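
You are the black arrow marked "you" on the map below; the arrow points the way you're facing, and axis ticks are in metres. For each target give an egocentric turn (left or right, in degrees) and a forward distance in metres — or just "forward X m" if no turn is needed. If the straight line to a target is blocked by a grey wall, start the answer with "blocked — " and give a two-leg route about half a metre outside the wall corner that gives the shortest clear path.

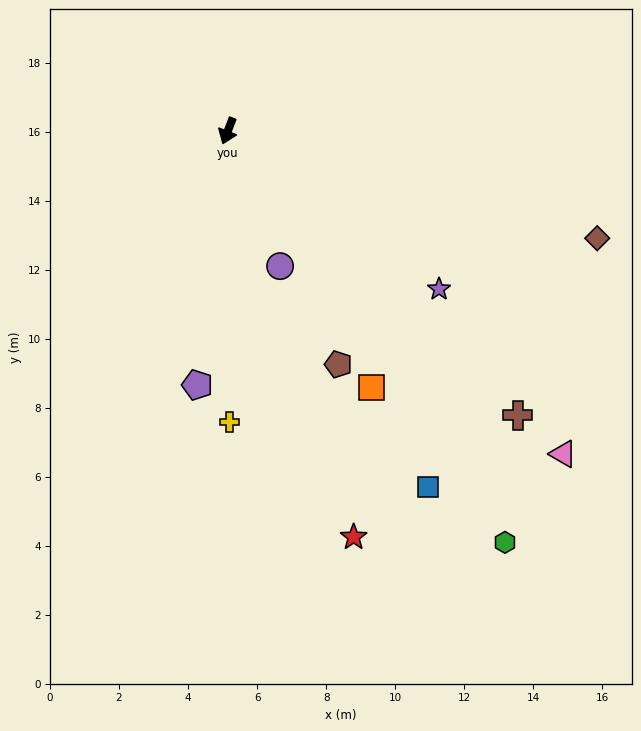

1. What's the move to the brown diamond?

turn left 95°, forward 11.1 m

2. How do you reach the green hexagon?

turn left 55°, forward 14.4 m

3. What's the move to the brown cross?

turn left 67°, forward 11.8 m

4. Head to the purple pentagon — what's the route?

turn left 14°, forward 7.4 m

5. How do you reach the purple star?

turn left 74°, forward 7.6 m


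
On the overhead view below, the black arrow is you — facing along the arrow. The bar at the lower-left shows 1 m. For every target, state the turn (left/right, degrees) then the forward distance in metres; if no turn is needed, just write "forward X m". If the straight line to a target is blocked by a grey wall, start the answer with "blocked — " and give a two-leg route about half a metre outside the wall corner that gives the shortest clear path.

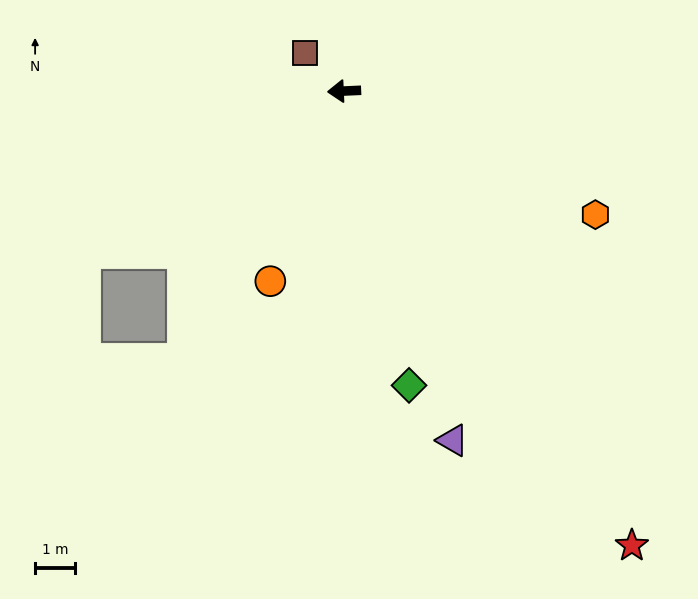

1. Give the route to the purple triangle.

turn left 105°, forward 9.1 m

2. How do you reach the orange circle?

turn left 66°, forward 5.1 m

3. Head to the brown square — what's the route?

turn right 47°, forward 1.4 m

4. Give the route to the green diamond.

turn left 100°, forward 7.5 m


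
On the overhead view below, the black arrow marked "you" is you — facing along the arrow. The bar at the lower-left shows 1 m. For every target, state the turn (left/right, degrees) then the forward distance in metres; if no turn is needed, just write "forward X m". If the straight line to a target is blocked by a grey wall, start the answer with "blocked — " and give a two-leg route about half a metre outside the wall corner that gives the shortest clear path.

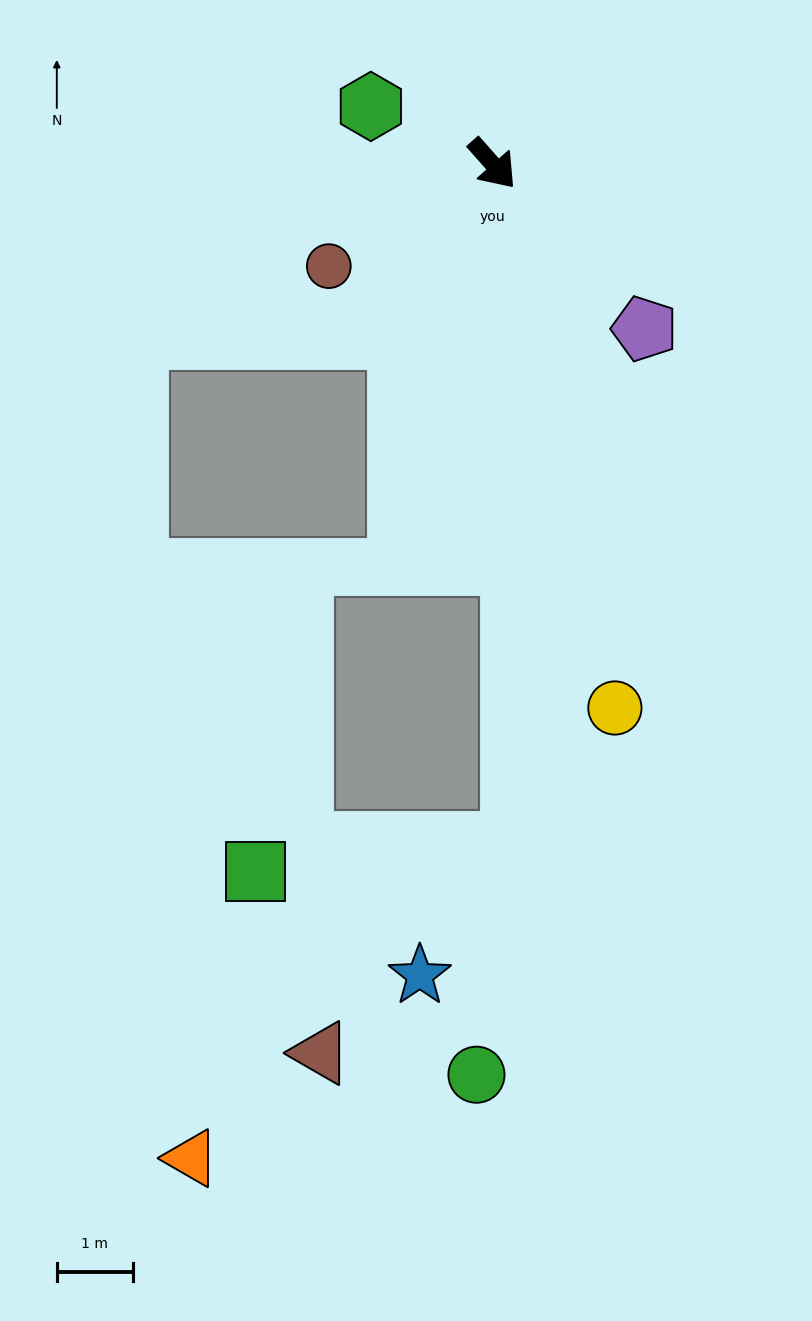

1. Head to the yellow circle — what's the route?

turn right 29°, forward 7.3 m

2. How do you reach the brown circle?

turn right 99°, forward 2.5 m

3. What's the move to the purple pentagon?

forward 3.0 m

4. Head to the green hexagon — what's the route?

turn right 157°, forward 1.8 m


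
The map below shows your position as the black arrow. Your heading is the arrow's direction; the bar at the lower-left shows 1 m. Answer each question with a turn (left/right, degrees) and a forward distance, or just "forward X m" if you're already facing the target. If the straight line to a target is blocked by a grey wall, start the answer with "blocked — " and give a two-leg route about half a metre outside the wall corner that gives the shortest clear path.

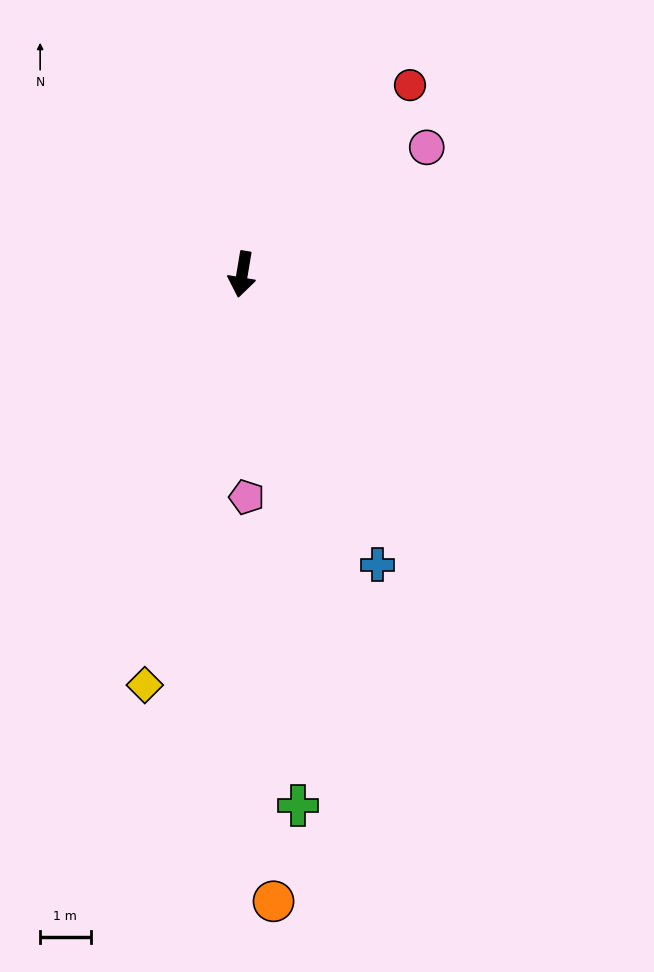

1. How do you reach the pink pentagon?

turn left 11°, forward 4.4 m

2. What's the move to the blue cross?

turn left 34°, forward 6.4 m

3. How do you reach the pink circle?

turn left 134°, forward 4.4 m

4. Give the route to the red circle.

turn left 148°, forward 5.0 m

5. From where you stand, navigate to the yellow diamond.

turn right 4°, forward 8.4 m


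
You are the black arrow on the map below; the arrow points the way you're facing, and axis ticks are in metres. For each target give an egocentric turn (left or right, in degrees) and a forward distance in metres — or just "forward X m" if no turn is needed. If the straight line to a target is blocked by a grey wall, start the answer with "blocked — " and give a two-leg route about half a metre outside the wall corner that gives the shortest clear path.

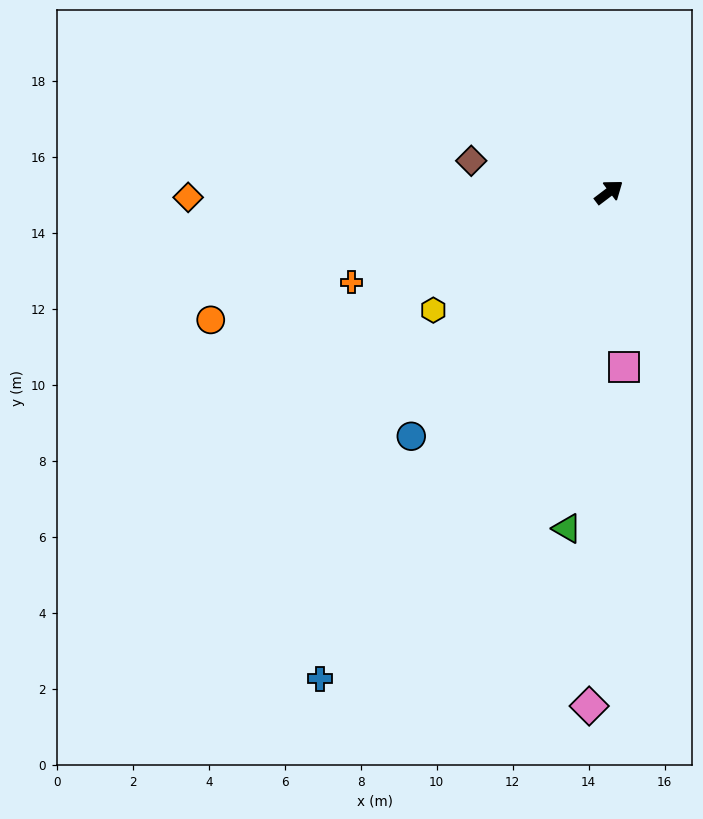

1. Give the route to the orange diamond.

turn left 144°, forward 11.1 m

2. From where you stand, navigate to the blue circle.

turn right 166°, forward 8.3 m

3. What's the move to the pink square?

turn right 122°, forward 4.6 m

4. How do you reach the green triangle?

turn right 134°, forward 8.9 m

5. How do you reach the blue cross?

turn right 158°, forward 14.9 m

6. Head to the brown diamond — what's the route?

turn left 130°, forward 3.7 m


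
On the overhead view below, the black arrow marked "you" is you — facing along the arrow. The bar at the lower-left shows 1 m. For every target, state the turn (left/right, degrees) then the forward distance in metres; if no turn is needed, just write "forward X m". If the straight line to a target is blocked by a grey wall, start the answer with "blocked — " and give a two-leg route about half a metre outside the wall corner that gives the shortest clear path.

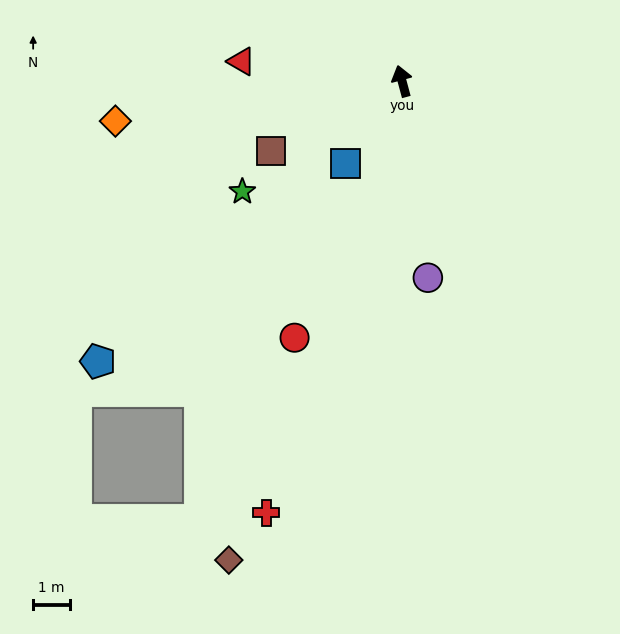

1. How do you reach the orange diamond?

turn left 83°, forward 7.8 m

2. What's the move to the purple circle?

turn left 172°, forward 5.3 m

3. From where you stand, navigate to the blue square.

turn left 130°, forward 2.7 m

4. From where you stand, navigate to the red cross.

turn left 148°, forward 12.2 m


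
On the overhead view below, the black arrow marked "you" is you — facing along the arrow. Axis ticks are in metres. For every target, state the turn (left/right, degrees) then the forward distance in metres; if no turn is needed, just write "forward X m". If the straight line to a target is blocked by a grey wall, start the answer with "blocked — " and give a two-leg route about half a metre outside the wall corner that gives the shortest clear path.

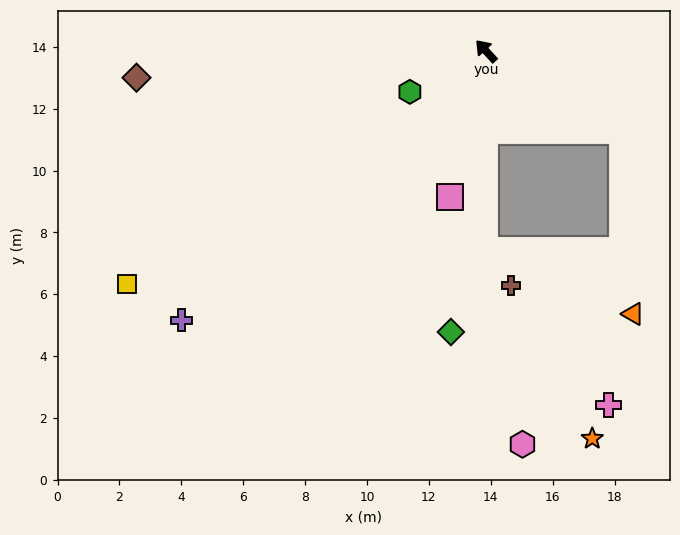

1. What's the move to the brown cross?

blocked — turn left 137°, forward 6.4 m, then turn left 37°, forward 1.4 m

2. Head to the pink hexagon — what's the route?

blocked — turn left 137°, forward 6.4 m, then turn left 11°, forward 6.4 m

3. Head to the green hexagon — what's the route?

turn left 76°, forward 2.8 m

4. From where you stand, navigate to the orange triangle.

blocked — turn right 163°, forward 5.1 m, then turn right 56°, forward 5.9 m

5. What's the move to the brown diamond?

turn left 52°, forward 11.3 m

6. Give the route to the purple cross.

turn left 89°, forward 13.1 m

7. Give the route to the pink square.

turn left 124°, forward 4.9 m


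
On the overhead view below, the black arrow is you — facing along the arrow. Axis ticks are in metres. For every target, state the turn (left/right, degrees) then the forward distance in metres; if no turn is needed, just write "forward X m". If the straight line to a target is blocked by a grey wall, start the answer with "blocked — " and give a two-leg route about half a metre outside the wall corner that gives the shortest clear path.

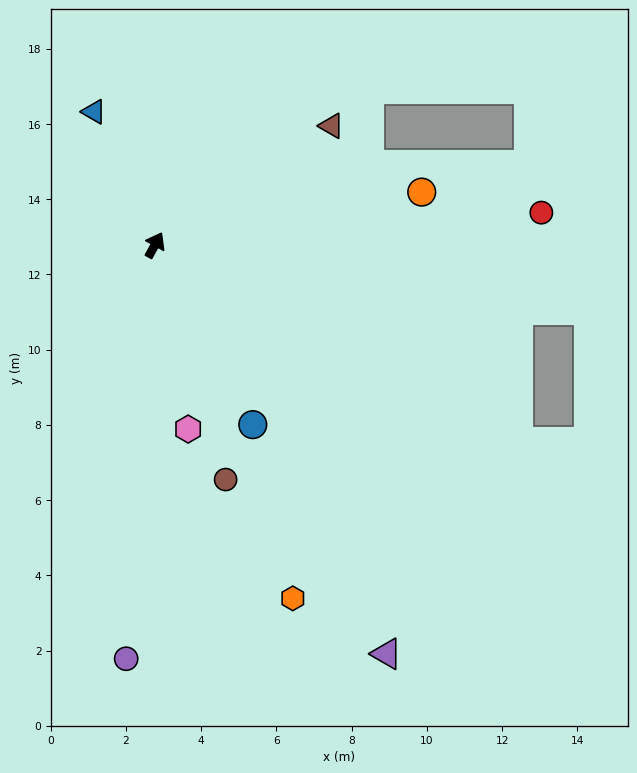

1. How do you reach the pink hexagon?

turn right 141°, forward 5.0 m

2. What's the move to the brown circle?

turn right 135°, forward 6.5 m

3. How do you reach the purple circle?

turn right 155°, forward 11.0 m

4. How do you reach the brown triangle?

turn right 27°, forward 5.7 m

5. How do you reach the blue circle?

turn right 123°, forward 5.4 m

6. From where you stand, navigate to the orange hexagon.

turn right 130°, forward 10.1 m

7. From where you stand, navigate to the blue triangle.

turn left 53°, forward 3.9 m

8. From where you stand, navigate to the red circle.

turn right 57°, forward 10.3 m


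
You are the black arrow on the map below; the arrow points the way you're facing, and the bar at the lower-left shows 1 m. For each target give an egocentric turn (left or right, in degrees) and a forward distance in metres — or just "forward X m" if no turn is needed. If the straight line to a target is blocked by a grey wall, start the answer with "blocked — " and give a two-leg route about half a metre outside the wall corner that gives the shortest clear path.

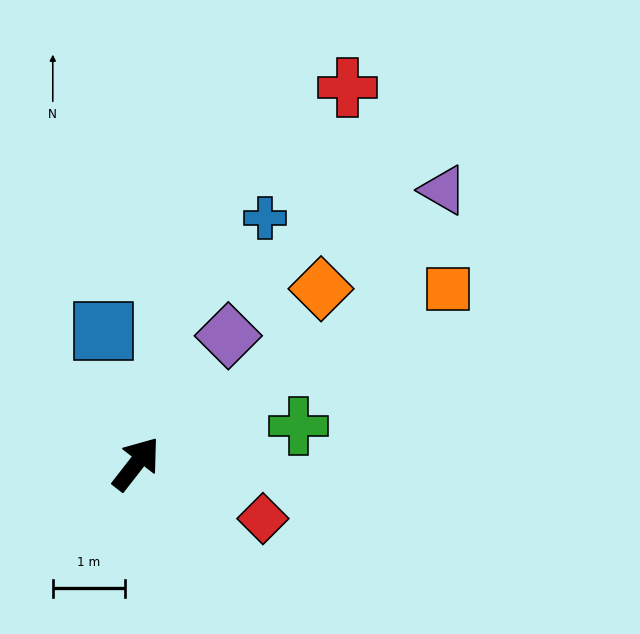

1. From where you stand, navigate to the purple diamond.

turn left 2°, forward 2.2 m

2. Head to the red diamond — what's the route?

turn right 75°, forward 1.9 m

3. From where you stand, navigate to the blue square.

turn left 52°, forward 1.9 m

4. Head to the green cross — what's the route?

turn right 39°, forward 2.3 m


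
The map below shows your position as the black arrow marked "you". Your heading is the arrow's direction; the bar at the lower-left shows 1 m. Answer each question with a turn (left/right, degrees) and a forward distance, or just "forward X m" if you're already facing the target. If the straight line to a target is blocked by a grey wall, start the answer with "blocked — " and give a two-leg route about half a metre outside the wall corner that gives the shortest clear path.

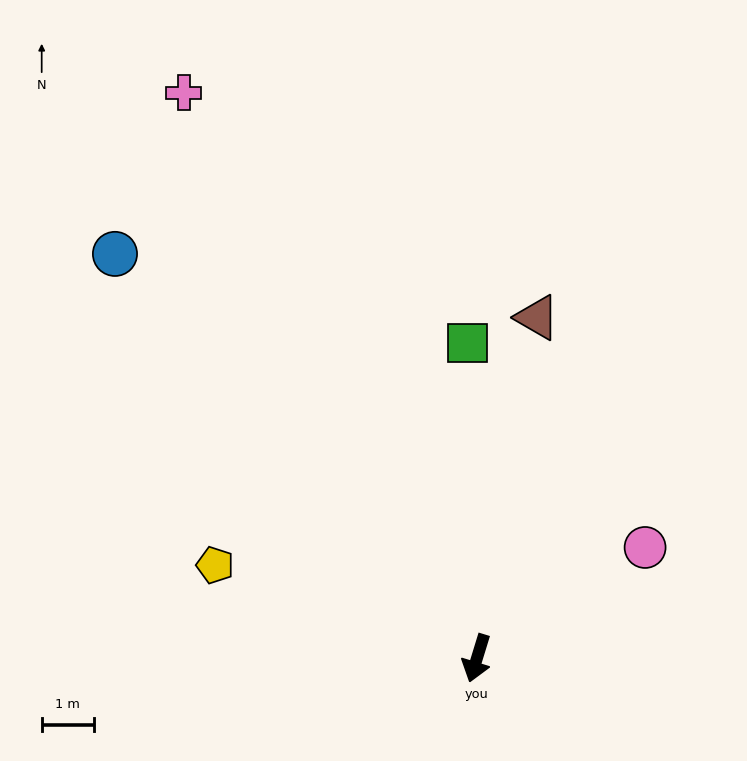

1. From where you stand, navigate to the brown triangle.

turn right 173°, forward 6.6 m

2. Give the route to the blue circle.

turn right 121°, forward 10.4 m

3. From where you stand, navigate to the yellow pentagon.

turn right 93°, forward 5.3 m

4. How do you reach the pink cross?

turn right 136°, forward 12.2 m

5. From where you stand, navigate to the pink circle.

turn left 140°, forward 3.8 m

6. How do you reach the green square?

turn right 161°, forward 6.0 m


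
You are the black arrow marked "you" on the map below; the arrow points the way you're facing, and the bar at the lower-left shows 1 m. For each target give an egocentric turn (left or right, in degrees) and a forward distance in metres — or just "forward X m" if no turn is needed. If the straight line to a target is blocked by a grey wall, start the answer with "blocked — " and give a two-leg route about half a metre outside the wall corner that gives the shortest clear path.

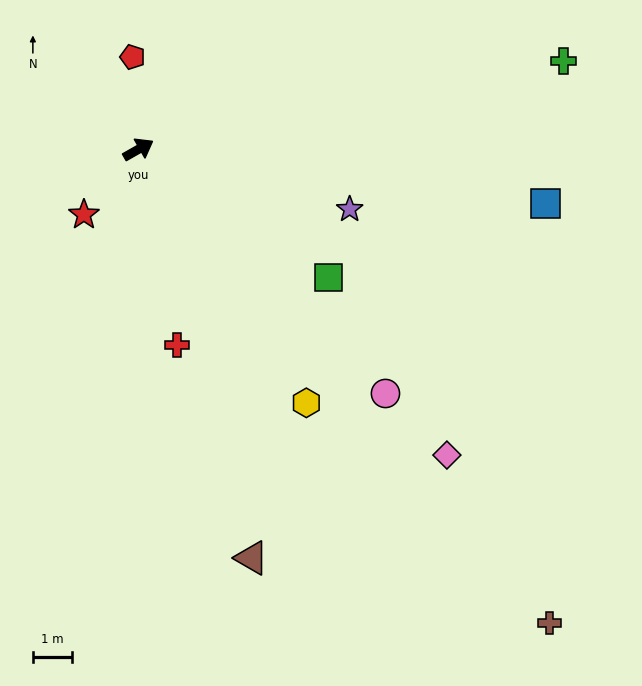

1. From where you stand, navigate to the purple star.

turn right 45°, forward 5.6 m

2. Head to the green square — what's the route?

turn right 64°, forward 5.8 m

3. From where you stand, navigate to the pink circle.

turn right 74°, forward 8.8 m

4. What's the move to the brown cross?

turn right 79°, forward 16.0 m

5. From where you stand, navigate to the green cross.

turn right 18°, forward 11.0 m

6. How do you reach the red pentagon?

turn left 64°, forward 2.4 m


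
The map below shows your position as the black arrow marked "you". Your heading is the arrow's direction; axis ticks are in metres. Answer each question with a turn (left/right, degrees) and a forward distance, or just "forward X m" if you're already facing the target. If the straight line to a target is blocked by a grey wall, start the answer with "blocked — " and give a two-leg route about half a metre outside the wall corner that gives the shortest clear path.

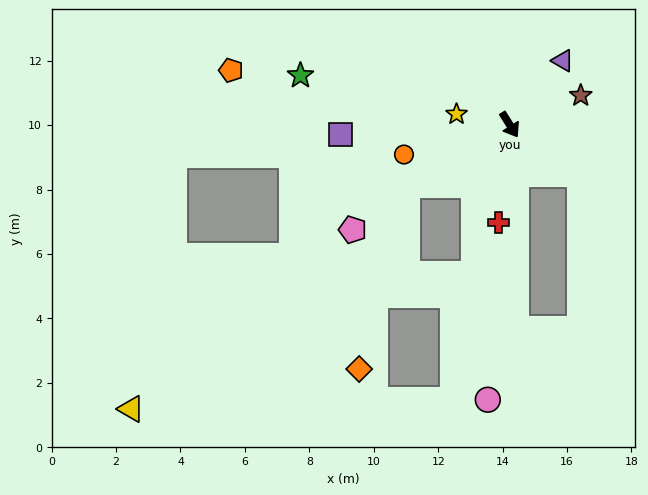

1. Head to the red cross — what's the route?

turn right 38°, forward 3.1 m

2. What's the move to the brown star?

turn left 80°, forward 2.4 m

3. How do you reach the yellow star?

turn right 133°, forward 1.7 m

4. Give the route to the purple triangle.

turn left 108°, forward 2.6 m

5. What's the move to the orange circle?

turn right 106°, forward 3.4 m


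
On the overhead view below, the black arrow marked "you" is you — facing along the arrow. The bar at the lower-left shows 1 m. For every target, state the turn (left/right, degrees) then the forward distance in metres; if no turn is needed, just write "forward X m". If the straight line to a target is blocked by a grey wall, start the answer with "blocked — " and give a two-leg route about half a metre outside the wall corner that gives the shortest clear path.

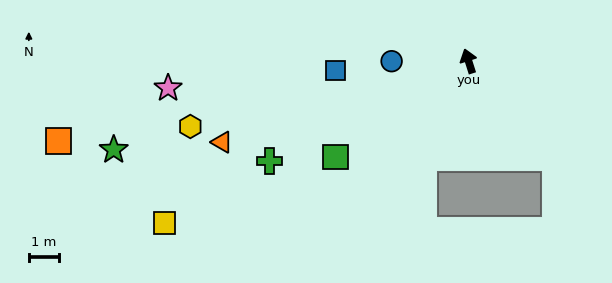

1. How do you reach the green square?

turn left 108°, forward 5.4 m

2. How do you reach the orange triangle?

turn left 91°, forward 8.5 m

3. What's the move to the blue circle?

turn left 73°, forward 2.5 m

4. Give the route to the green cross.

turn left 99°, forward 7.3 m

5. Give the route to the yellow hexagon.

turn left 86°, forward 9.4 m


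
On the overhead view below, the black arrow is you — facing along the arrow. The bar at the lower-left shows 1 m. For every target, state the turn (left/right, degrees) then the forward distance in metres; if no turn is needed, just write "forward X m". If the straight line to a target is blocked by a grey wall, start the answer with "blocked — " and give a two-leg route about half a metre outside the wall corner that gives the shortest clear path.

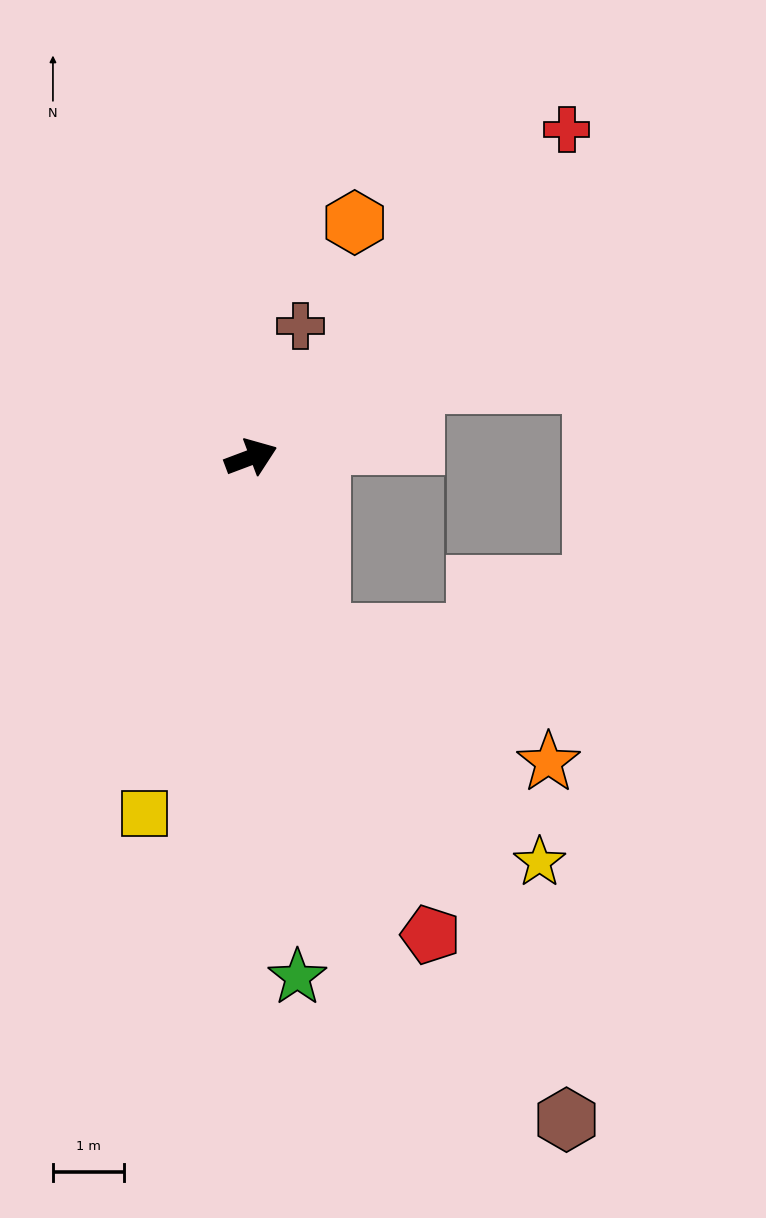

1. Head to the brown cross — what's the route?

turn left 49°, forward 2.0 m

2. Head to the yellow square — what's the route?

turn right 127°, forward 5.2 m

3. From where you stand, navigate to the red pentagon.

turn right 90°, forward 7.2 m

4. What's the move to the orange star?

blocked — turn right 89°, forward 2.7 m, then turn left 39°, forward 3.7 m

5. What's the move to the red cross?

turn left 25°, forward 6.4 m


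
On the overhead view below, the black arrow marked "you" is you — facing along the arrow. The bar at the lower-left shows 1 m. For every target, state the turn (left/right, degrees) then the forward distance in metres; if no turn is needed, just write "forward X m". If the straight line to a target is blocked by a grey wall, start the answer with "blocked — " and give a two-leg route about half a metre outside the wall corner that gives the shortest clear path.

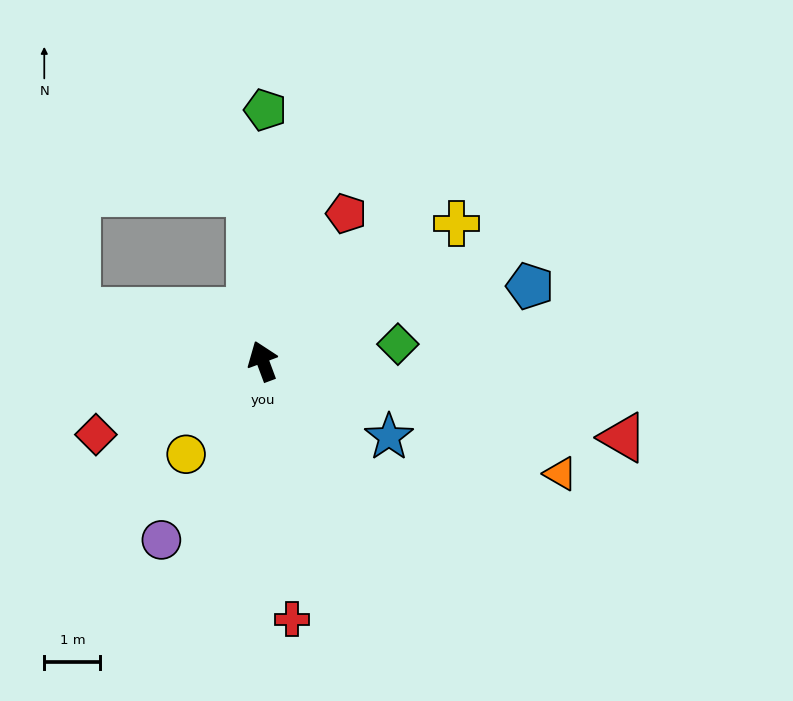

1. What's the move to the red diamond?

turn left 93°, forward 3.2 m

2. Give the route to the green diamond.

turn right 103°, forward 2.4 m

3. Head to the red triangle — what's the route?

turn right 122°, forward 6.6 m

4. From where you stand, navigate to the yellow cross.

turn right 75°, forward 4.2 m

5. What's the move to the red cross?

turn left 166°, forward 4.6 m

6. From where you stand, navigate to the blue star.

turn right 141°, forward 2.6 m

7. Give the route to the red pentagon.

turn right 50°, forward 3.0 m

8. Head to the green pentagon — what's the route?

turn right 21°, forward 4.5 m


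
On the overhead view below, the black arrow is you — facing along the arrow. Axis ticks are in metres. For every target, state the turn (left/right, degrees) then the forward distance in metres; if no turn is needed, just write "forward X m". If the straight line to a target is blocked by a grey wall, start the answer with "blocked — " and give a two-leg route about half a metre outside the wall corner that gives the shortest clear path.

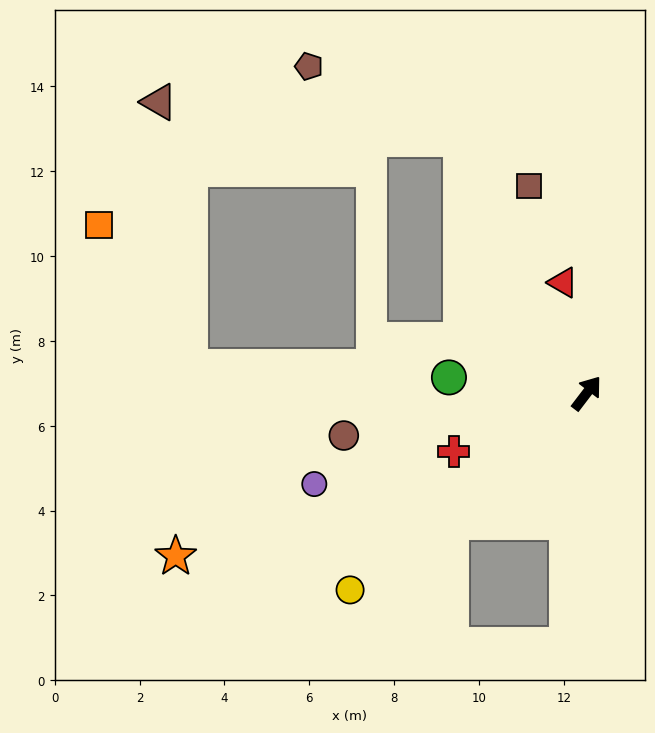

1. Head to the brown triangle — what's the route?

blocked — turn left 64°, forward 6.7 m, then turn left 56°, forward 7.2 m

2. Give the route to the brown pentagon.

blocked — turn left 64°, forward 6.7 m, then turn left 38°, forward 4.0 m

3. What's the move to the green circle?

turn left 121°, forward 3.3 m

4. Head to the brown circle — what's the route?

turn left 137°, forward 5.8 m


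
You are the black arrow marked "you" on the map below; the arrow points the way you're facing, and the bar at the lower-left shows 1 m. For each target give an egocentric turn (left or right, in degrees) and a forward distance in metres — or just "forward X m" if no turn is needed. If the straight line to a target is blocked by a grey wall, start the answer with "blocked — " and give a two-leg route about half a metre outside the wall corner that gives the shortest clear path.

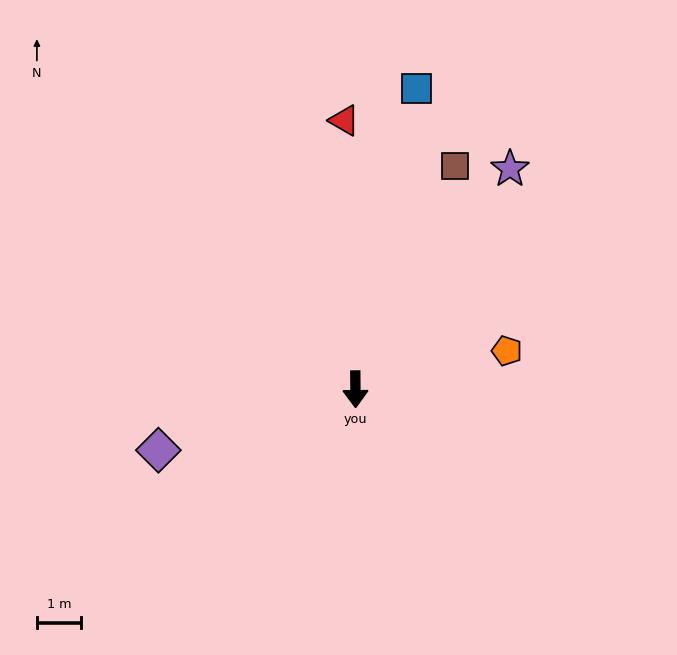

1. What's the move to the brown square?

turn left 155°, forward 5.5 m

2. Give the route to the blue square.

turn left 168°, forward 6.9 m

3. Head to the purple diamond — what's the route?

turn right 73°, forward 4.6 m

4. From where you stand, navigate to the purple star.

turn left 144°, forward 6.1 m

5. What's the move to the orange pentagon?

turn left 104°, forward 3.5 m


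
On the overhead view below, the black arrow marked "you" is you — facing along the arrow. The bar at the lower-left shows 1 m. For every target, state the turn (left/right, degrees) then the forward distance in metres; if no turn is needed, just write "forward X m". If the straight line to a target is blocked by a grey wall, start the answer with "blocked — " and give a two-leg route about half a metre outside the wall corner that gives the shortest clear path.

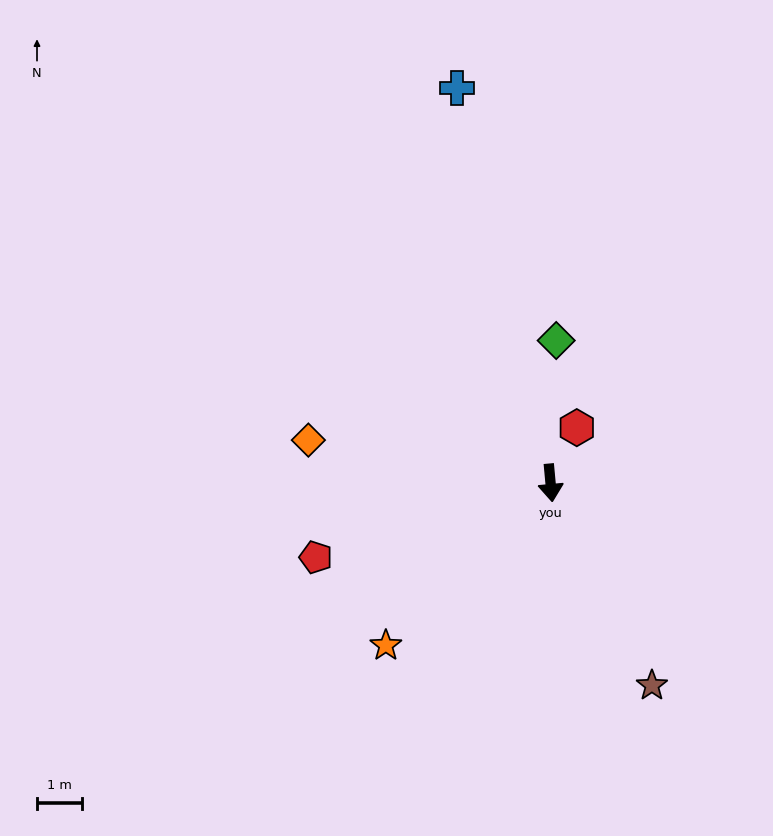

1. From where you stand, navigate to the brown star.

turn left 21°, forward 5.1 m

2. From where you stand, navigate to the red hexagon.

turn left 149°, forward 1.4 m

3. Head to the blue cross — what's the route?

turn right 172°, forward 9.1 m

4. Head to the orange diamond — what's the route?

turn right 105°, forward 5.5 m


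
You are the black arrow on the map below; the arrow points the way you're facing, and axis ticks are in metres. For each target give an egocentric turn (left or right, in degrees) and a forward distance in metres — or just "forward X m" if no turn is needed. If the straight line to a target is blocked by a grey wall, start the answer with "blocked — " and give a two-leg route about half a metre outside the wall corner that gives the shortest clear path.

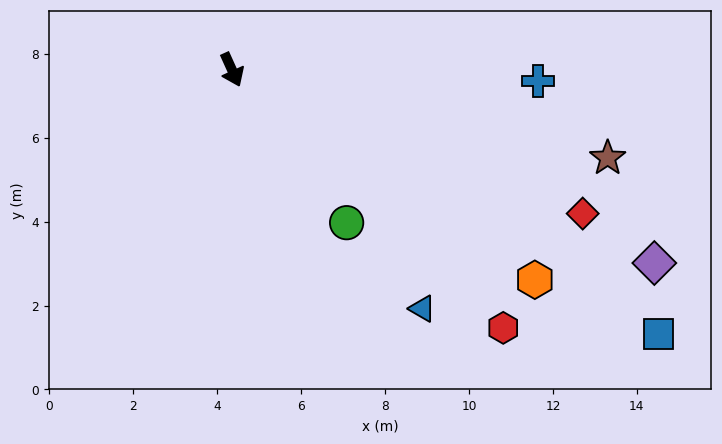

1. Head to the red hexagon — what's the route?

turn left 22°, forward 8.9 m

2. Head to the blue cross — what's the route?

turn left 64°, forward 7.3 m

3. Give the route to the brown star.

turn left 52°, forward 9.2 m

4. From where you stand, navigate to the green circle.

turn left 13°, forward 4.6 m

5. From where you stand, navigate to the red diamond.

turn left 43°, forward 9.0 m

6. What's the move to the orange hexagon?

turn left 31°, forward 8.8 m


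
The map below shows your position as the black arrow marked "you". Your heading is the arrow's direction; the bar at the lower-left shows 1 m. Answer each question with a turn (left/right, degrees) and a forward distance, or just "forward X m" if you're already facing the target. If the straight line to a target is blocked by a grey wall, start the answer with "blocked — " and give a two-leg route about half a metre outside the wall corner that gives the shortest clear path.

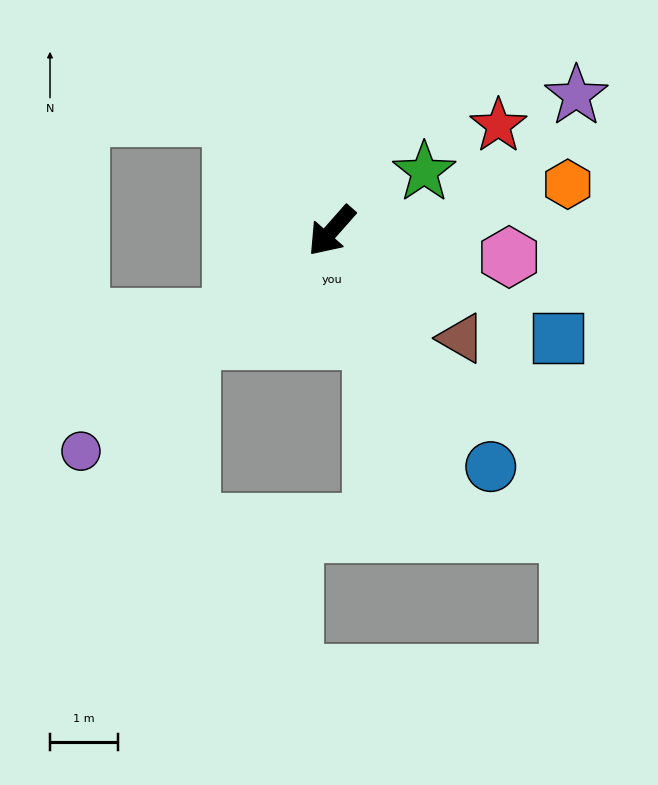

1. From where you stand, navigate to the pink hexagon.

turn left 123°, forward 2.6 m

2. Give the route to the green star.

turn left 164°, forward 1.6 m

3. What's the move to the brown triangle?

turn left 92°, forward 2.5 m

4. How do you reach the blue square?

turn left 106°, forward 3.7 m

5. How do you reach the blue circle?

turn left 75°, forward 4.2 m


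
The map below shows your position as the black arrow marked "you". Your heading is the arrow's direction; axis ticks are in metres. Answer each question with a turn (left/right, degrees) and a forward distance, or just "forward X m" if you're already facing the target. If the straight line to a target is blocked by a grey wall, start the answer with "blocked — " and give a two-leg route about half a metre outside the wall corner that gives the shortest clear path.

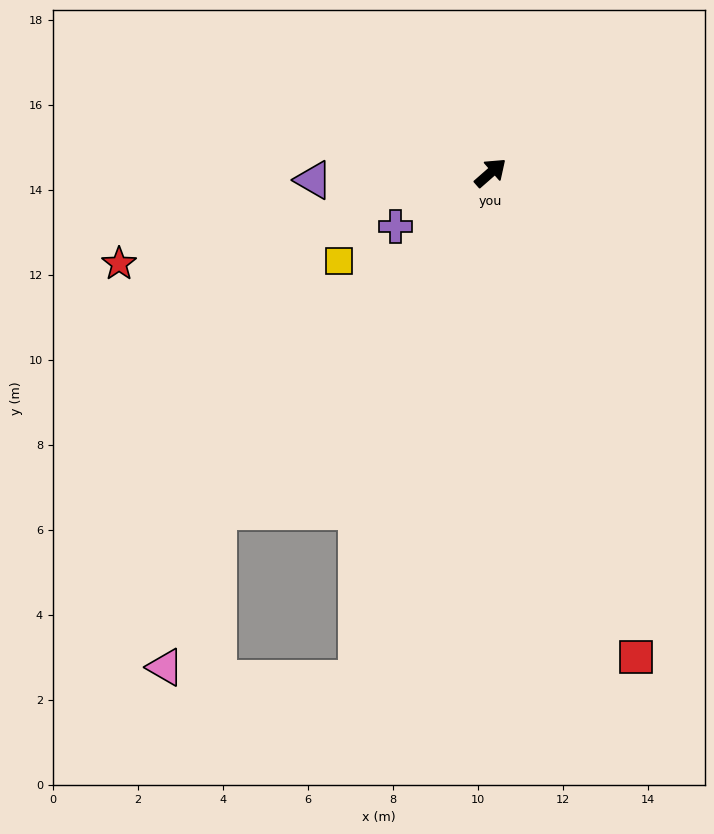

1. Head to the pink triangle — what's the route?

blocked — turn right 170°, forward 10.2 m, then turn left 20°, forward 3.9 m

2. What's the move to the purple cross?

turn left 168°, forward 2.6 m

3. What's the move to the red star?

turn left 153°, forward 9.0 m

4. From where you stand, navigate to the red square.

turn right 115°, forward 11.9 m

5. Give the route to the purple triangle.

turn left 141°, forward 4.2 m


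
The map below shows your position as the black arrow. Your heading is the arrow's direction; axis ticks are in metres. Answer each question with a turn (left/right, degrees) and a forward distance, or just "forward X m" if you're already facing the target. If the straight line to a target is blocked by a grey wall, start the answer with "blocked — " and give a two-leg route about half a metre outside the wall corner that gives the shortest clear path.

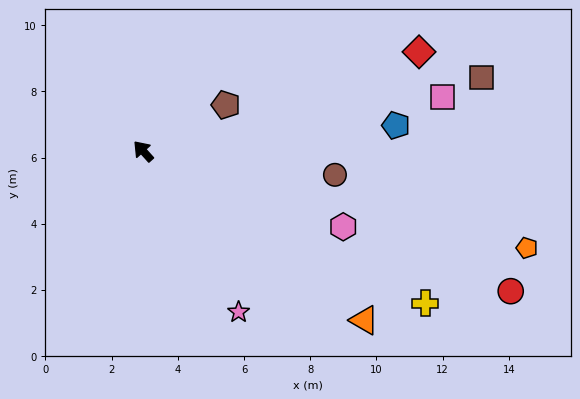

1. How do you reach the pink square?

turn right 122°, forward 9.2 m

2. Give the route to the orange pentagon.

turn right 146°, forward 12.0 m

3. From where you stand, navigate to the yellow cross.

turn right 160°, forward 9.7 m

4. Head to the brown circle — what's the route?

turn right 139°, forward 5.8 m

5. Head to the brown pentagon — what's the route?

turn right 103°, forward 2.9 m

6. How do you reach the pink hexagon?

turn right 153°, forward 6.5 m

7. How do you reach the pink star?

turn left 169°, forward 5.7 m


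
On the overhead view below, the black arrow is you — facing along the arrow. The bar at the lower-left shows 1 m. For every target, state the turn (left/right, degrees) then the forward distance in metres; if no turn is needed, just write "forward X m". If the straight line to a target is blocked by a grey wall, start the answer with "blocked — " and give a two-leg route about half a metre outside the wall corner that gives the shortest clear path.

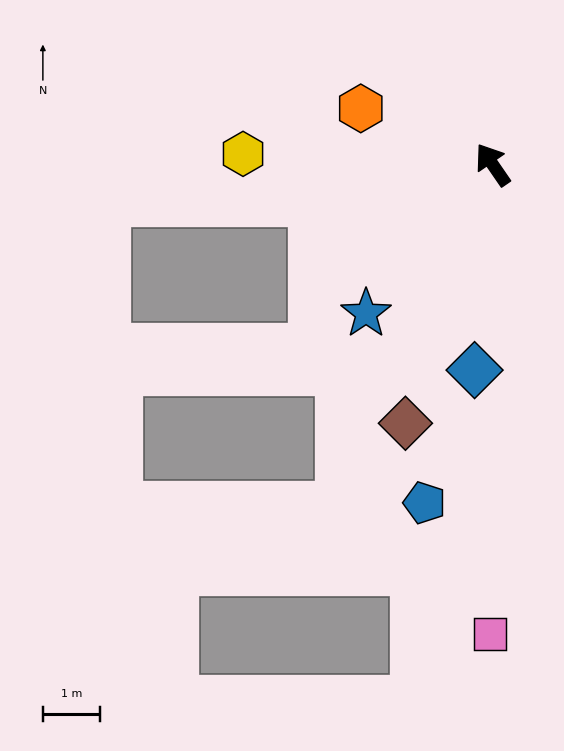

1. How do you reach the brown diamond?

turn left 127°, forward 4.8 m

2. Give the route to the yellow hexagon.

turn left 53°, forward 4.4 m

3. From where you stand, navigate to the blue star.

turn left 105°, forward 3.4 m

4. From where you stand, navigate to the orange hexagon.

turn left 32°, forward 2.5 m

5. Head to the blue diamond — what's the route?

turn left 140°, forward 3.6 m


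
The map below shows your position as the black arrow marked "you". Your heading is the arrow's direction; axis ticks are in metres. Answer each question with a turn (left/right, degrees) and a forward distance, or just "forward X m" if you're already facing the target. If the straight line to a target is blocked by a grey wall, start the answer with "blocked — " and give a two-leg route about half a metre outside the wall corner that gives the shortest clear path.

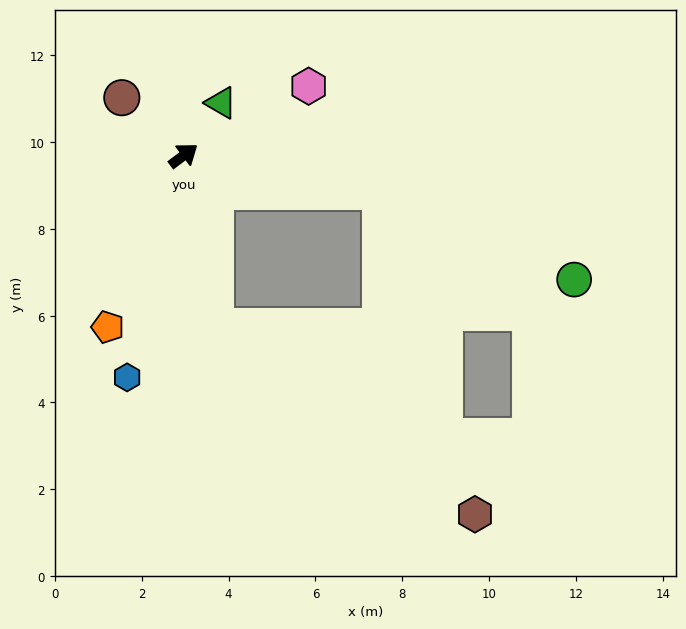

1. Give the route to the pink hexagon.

turn right 8°, forward 3.3 m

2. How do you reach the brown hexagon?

blocked — turn right 116°, forward 4.0 m, then turn left 43°, forward 7.4 m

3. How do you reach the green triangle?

turn left 18°, forward 1.5 m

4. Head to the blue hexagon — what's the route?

turn right 141°, forward 5.3 m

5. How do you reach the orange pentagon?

turn right 151°, forward 4.3 m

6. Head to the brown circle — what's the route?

turn left 100°, forward 1.9 m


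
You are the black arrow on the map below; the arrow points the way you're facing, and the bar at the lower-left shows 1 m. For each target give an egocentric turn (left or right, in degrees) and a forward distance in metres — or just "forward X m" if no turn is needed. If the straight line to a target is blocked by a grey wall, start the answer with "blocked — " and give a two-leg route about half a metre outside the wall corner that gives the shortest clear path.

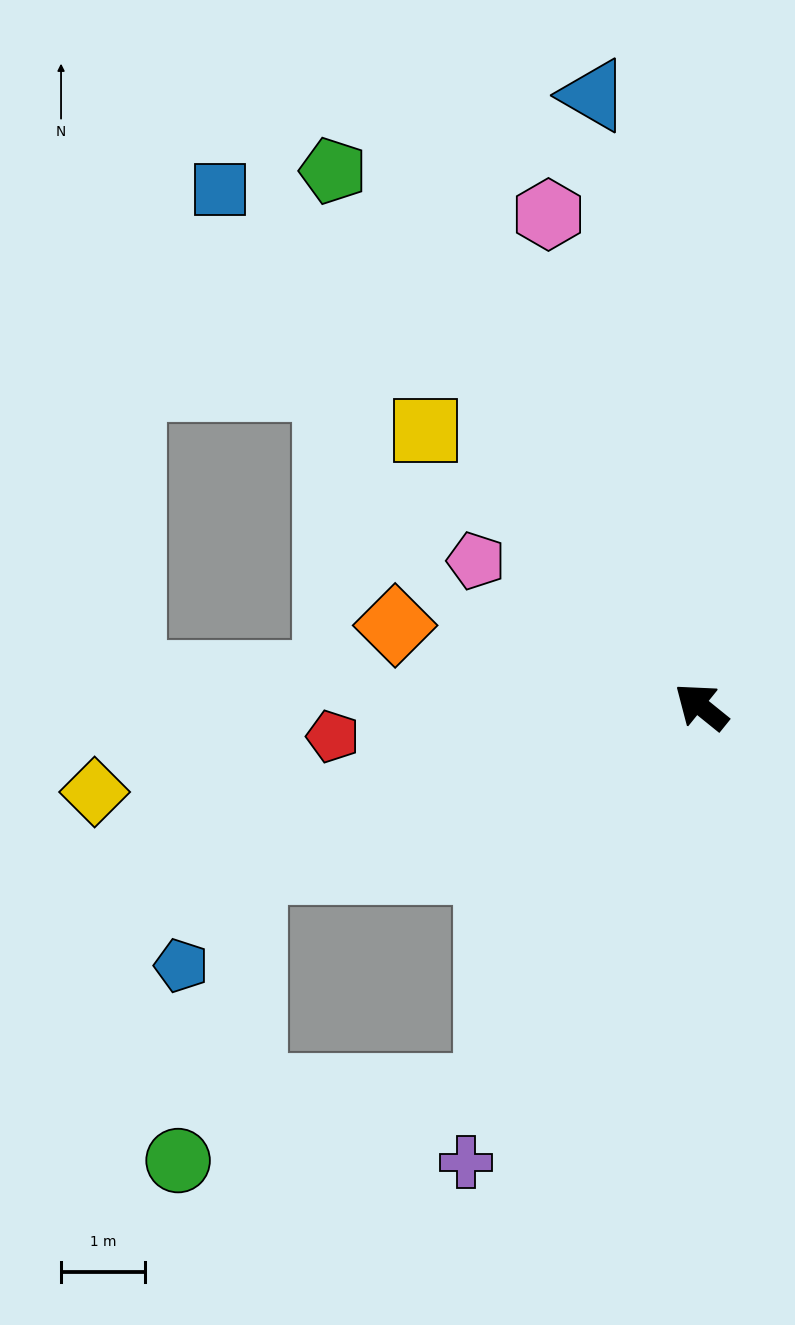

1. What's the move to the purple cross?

turn left 102°, forward 6.1 m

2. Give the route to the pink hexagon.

turn right 34°, forward 6.2 m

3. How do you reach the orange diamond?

turn left 24°, forward 3.8 m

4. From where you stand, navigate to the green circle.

blocked — turn left 100°, forward 5.2 m, then turn right 48°, forward 3.8 m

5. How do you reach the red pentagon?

turn left 44°, forward 4.4 m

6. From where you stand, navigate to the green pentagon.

turn right 17°, forward 7.8 m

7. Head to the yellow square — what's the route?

turn right 6°, forward 4.7 m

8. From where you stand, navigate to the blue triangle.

turn right 41°, forward 7.4 m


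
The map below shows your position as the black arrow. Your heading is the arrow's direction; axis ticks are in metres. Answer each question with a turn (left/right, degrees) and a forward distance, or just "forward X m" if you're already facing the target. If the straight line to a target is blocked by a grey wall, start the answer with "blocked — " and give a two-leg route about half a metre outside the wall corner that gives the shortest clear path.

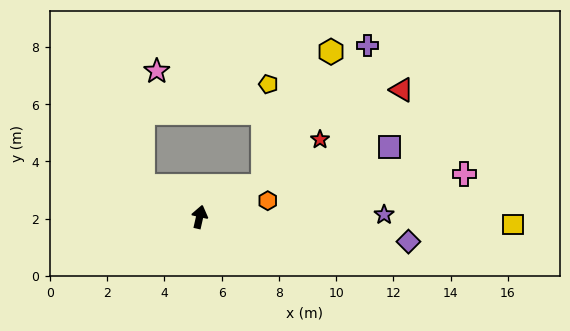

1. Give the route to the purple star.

turn right 76°, forward 6.4 m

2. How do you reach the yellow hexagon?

blocked — turn right 51°, forward 2.4 m, then turn left 37°, forward 5.3 m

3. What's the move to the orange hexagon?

turn right 64°, forward 2.4 m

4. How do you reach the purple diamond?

turn right 84°, forward 7.3 m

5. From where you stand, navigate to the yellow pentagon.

blocked — turn right 51°, forward 2.4 m, then turn left 61°, forward 3.6 m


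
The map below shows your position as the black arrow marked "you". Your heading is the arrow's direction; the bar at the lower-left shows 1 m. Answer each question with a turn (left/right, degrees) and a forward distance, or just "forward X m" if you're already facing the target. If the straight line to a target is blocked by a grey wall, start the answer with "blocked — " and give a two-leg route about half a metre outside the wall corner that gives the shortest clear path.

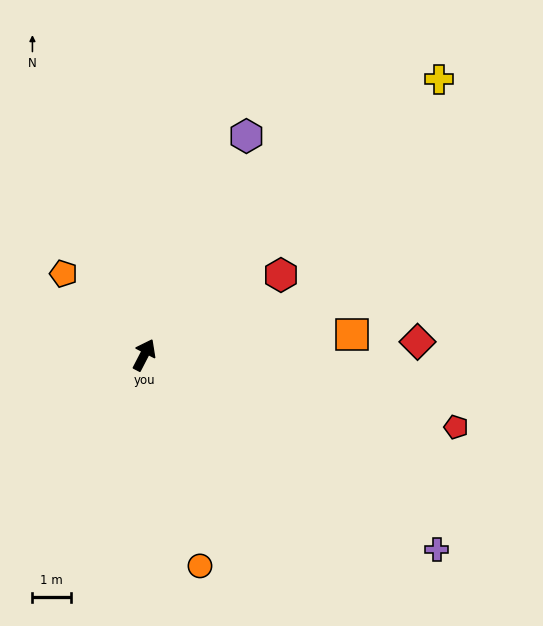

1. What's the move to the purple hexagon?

turn left 2°, forward 6.3 m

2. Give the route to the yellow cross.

turn right 20°, forward 10.5 m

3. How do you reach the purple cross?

turn right 96°, forward 9.2 m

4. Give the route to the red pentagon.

turn right 76°, forward 8.4 m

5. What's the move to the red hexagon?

turn right 32°, forward 4.1 m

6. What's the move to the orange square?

turn right 57°, forward 5.5 m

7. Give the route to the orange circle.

turn right 138°, forward 5.7 m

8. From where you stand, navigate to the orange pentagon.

turn left 72°, forward 3.0 m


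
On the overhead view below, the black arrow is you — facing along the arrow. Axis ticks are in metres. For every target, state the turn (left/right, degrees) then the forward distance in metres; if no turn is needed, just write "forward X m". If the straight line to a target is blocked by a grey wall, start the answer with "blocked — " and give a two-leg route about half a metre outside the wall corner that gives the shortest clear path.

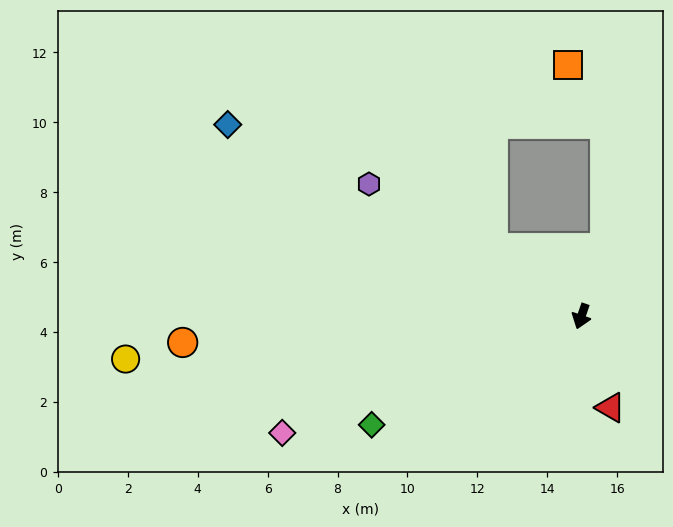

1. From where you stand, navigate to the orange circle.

turn right 67°, forward 11.4 m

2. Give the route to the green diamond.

turn right 44°, forward 6.8 m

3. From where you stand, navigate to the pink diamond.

turn right 50°, forward 9.2 m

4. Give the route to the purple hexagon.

turn right 103°, forward 7.2 m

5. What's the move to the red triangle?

turn left 37°, forward 2.7 m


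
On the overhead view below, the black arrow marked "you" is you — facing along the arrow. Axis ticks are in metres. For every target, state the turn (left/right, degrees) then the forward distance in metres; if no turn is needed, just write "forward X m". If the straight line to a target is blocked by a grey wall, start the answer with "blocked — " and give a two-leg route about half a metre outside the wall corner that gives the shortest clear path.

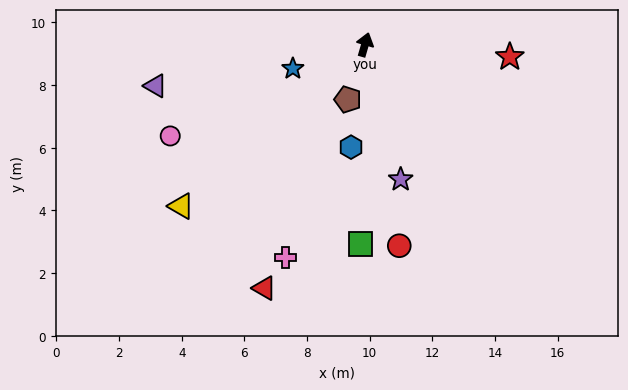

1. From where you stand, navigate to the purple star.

turn right 149°, forward 4.5 m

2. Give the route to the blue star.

turn left 125°, forward 2.4 m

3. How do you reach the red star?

turn right 79°, forward 4.6 m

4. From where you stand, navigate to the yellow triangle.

turn left 147°, forward 7.8 m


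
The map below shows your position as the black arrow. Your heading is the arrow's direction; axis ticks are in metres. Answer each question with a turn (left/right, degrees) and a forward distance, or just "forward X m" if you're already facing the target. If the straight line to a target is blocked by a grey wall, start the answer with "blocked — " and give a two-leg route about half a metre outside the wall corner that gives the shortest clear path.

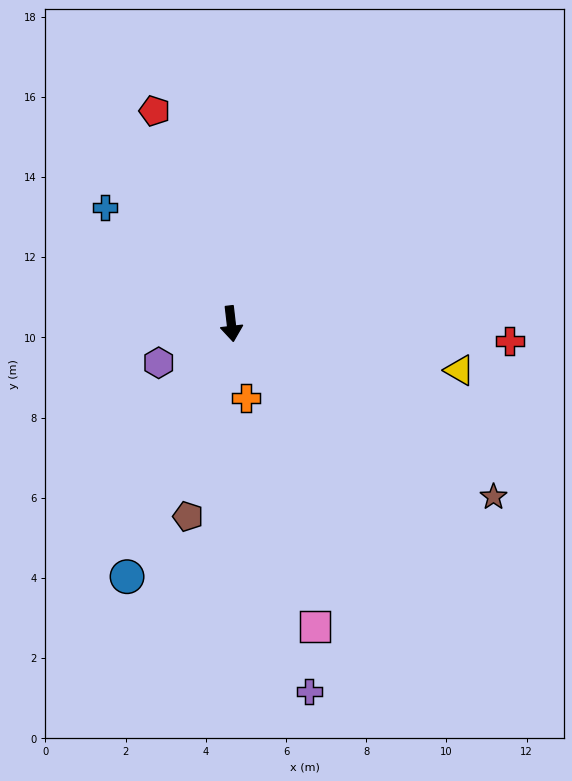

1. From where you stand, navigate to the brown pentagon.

turn right 19°, forward 4.9 m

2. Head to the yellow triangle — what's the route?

turn left 72°, forward 5.8 m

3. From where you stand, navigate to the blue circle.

turn right 29°, forward 6.8 m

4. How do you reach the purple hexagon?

turn right 68°, forward 2.1 m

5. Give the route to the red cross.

turn left 80°, forward 7.0 m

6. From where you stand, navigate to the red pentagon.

turn right 167°, forward 5.6 m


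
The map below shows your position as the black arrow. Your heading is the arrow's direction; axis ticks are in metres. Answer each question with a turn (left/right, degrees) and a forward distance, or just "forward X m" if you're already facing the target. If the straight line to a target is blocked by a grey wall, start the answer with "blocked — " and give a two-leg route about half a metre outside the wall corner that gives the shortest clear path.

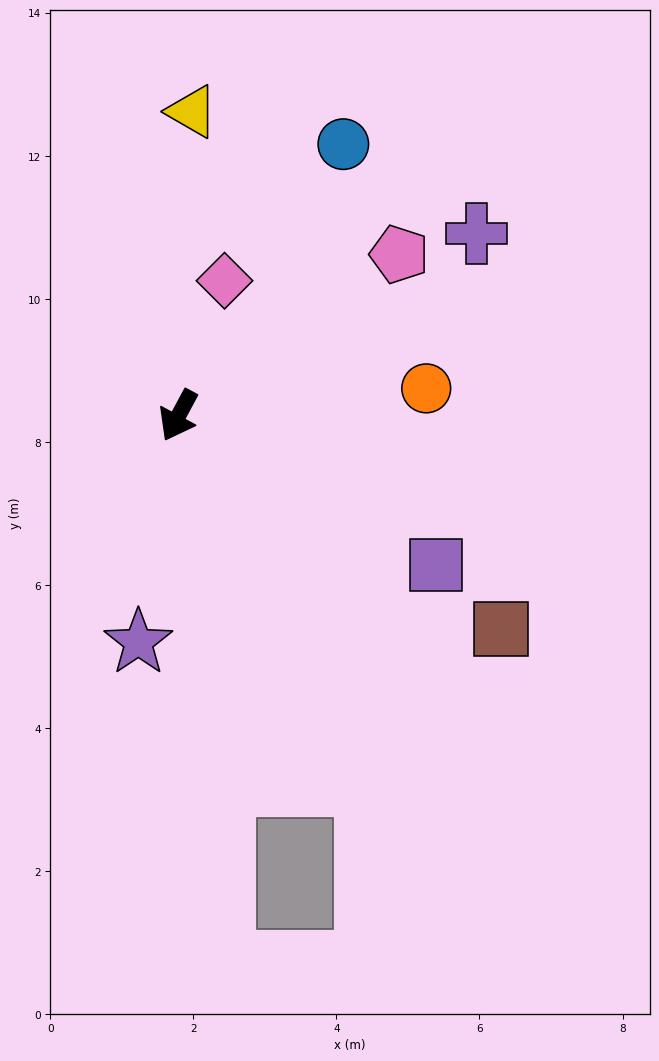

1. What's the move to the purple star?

turn left 18°, forward 3.2 m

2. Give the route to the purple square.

turn left 88°, forward 4.2 m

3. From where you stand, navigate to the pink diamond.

turn right 171°, forward 2.0 m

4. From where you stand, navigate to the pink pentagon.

turn left 154°, forward 3.8 m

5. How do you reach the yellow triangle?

turn right 154°, forward 4.3 m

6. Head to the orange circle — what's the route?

turn left 125°, forward 3.5 m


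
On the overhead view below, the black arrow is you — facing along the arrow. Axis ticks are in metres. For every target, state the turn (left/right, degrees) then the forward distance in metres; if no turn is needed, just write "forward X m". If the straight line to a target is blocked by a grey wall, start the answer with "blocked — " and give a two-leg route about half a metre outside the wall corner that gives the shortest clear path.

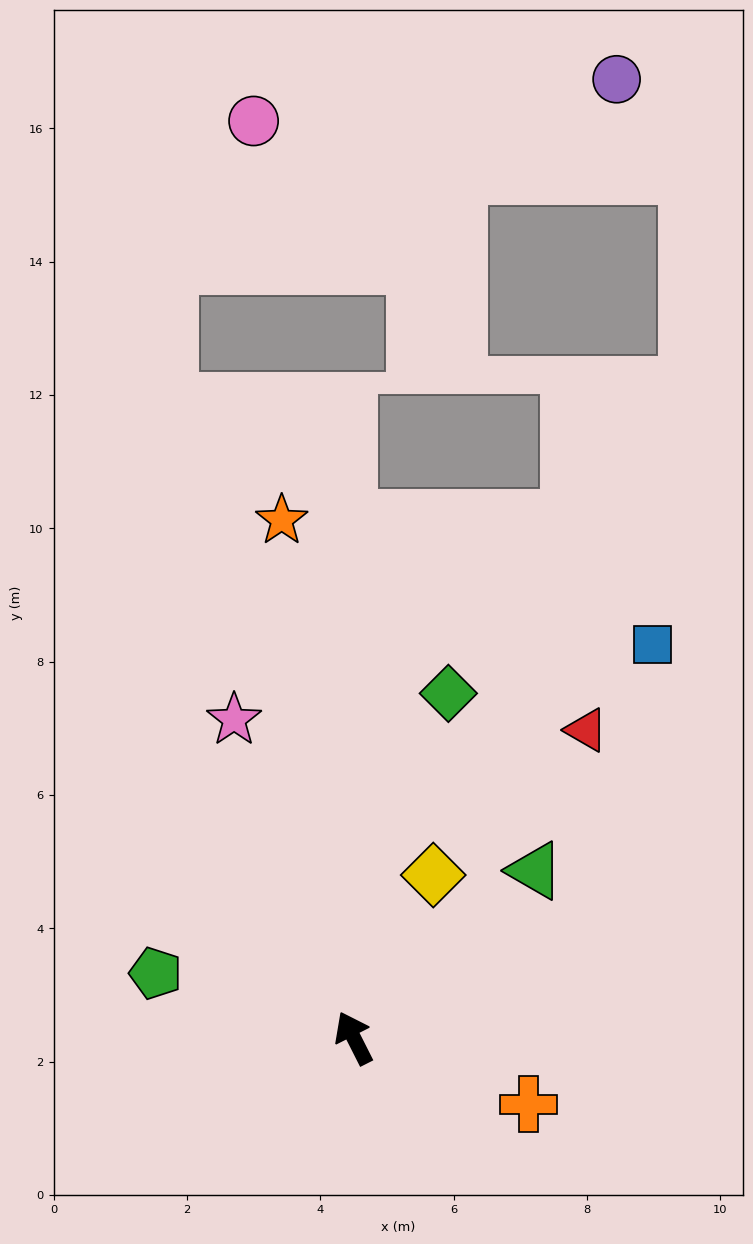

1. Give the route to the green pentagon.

turn left 45°, forward 3.1 m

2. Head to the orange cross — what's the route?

turn right 138°, forward 2.8 m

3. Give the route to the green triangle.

turn right 74°, forward 3.7 m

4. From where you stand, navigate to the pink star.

turn right 6°, forward 5.1 m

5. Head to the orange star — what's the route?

turn right 19°, forward 7.8 m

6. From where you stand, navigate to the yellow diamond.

turn right 53°, forward 2.7 m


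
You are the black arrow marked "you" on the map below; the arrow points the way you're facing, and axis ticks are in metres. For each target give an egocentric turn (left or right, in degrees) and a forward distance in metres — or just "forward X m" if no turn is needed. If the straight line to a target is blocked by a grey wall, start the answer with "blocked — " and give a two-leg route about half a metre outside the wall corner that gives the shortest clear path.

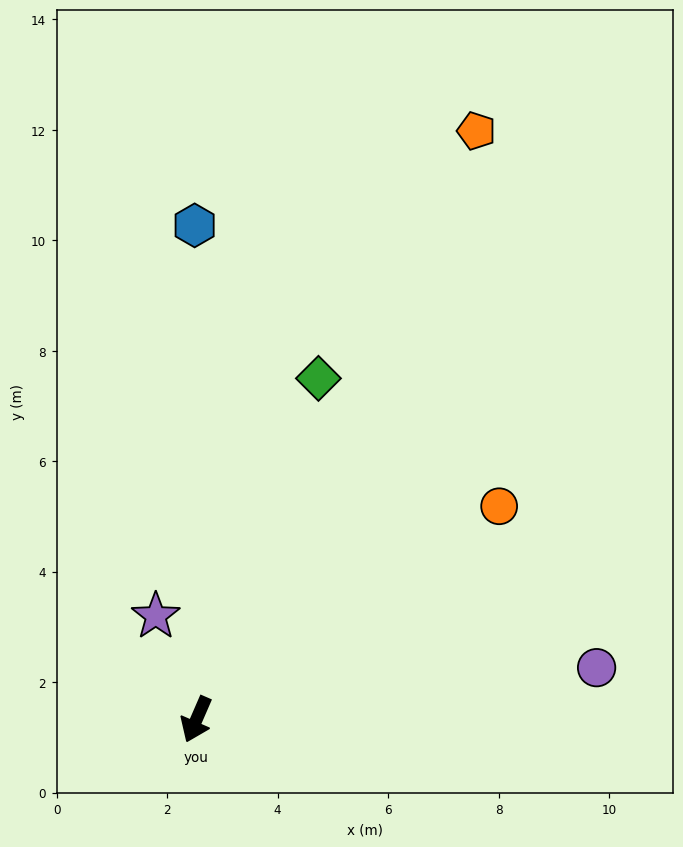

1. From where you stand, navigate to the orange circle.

turn left 149°, forward 6.7 m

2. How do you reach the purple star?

turn right 135°, forward 2.0 m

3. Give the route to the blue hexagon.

turn right 156°, forward 8.9 m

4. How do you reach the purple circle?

turn left 121°, forward 7.3 m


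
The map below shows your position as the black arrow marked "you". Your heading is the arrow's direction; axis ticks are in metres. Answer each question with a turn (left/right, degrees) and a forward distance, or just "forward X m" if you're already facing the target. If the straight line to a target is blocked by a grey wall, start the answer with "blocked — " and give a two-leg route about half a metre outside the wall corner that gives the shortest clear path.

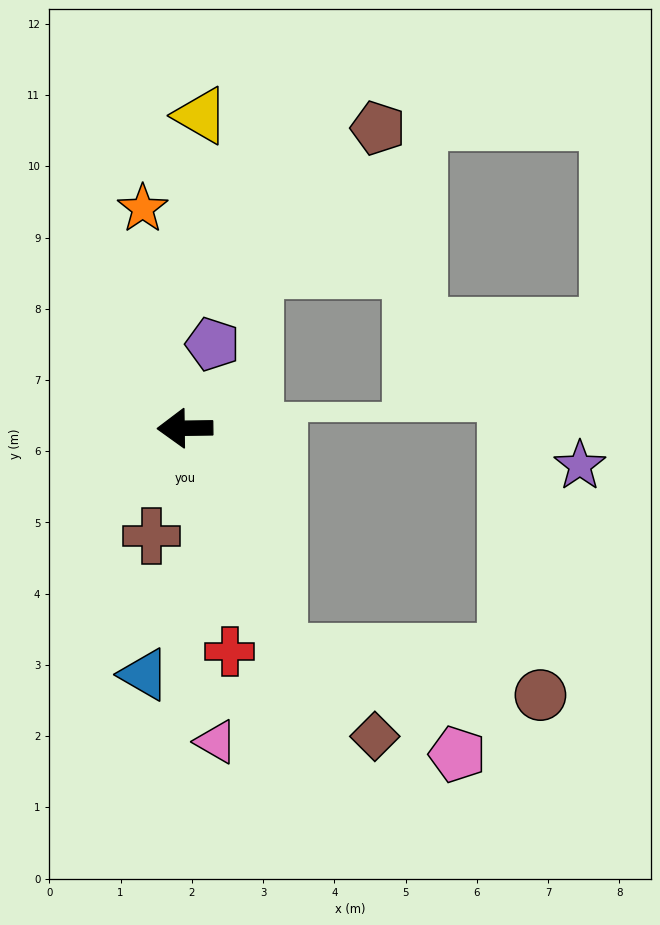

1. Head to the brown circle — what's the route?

blocked — turn left 111°, forward 3.4 m, then turn left 59°, forward 3.7 m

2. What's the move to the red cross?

turn left 101°, forward 3.2 m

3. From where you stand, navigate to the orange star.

turn right 80°, forward 3.1 m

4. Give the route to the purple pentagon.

turn right 109°, forward 1.2 m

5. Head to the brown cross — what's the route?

turn left 72°, forward 1.6 m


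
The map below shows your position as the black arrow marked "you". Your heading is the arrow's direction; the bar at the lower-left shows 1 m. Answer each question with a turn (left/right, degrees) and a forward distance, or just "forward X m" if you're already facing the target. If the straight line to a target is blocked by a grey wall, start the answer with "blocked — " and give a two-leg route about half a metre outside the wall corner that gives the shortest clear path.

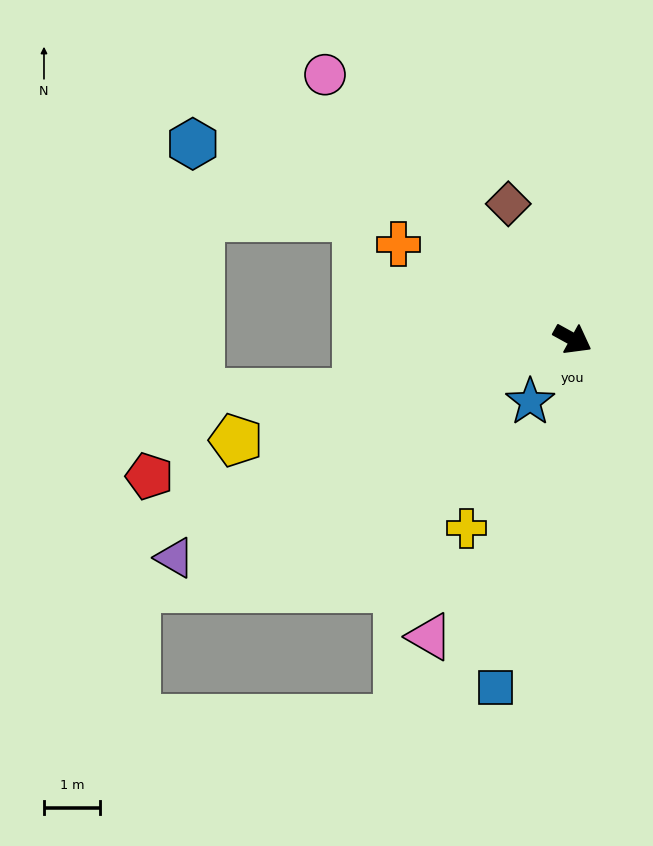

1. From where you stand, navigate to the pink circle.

turn left 162°, forward 6.4 m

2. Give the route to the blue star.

turn right 95°, forward 1.3 m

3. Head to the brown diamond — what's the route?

turn left 144°, forward 2.7 m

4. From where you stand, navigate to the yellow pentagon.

turn right 134°, forward 6.2 m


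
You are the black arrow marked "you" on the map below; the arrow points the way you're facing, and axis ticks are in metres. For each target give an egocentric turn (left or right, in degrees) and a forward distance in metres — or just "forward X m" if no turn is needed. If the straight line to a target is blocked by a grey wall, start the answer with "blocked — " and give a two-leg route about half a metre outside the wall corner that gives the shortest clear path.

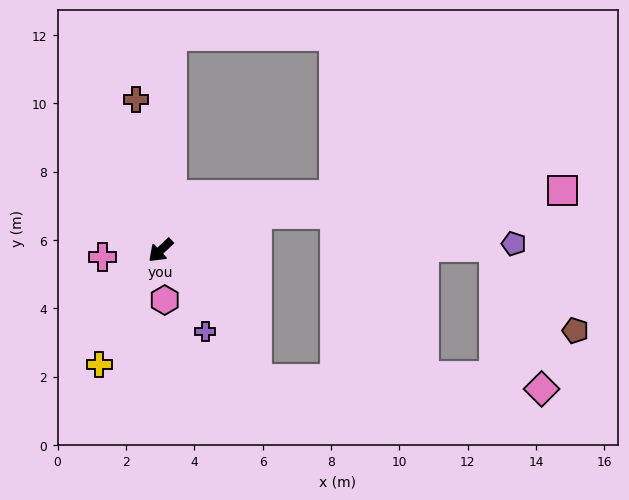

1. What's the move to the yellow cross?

turn left 18°, forward 3.8 m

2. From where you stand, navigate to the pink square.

blocked — turn left 157°, forward 3.0 m, then turn right 16°, forward 8.9 m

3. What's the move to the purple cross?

turn left 75°, forward 2.7 m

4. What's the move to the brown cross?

turn right 124°, forward 4.5 m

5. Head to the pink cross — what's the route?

turn right 37°, forward 1.7 m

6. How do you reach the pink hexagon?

turn left 51°, forward 1.5 m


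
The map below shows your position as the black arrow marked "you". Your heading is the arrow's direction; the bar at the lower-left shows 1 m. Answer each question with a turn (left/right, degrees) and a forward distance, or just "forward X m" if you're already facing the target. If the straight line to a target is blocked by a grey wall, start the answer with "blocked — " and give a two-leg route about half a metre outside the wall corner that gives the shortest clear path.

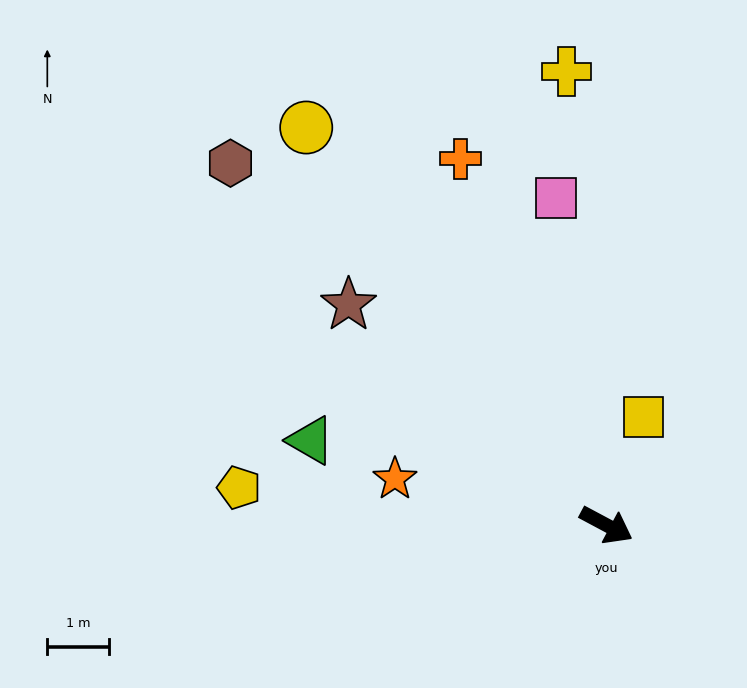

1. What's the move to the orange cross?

turn left 140°, forward 6.4 m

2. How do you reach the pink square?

turn left 127°, forward 5.4 m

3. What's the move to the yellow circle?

turn left 155°, forward 8.1 m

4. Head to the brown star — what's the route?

turn left 168°, forward 5.5 m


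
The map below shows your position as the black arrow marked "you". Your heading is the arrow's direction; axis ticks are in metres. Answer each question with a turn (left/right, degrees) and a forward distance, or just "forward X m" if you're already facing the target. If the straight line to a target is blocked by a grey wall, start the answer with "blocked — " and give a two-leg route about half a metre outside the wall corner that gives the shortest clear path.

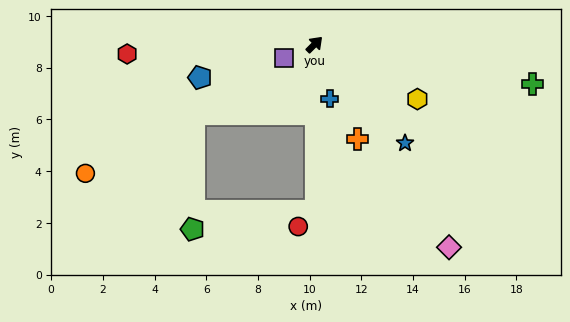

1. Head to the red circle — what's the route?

blocked — turn right 135°, forward 6.4 m, then turn right 49°, forward 0.9 m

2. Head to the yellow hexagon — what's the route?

turn right 73°, forward 4.5 m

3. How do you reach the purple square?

turn left 159°, forward 1.3 m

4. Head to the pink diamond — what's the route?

turn right 102°, forward 9.4 m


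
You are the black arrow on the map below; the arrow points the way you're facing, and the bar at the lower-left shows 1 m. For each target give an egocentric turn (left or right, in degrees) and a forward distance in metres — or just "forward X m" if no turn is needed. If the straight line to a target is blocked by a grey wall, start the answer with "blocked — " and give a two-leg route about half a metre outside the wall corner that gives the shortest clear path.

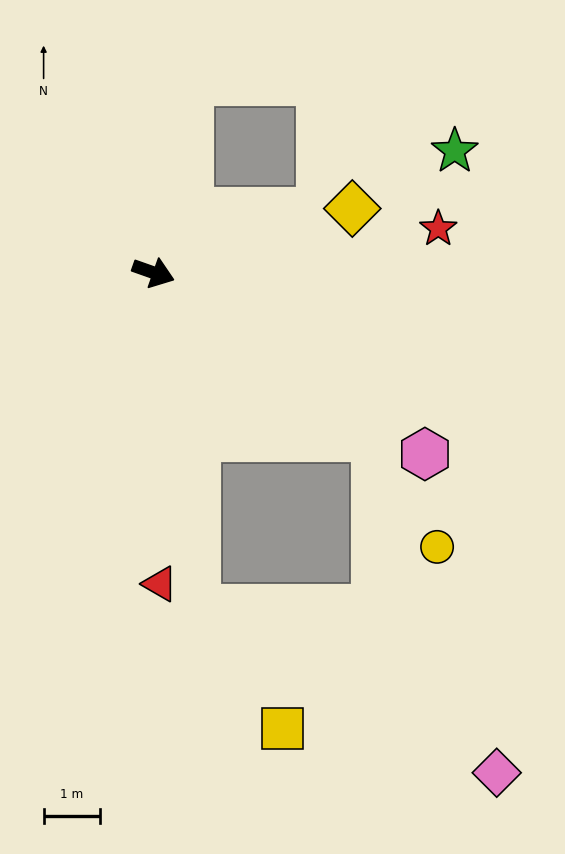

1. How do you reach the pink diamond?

blocked — turn right 63°, forward 6.0 m, then turn left 54°, forward 6.0 m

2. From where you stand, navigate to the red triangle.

turn right 69°, forward 5.5 m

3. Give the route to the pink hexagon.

turn right 14°, forward 5.8 m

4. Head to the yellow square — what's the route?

blocked — turn right 63°, forward 6.0 m, then turn left 28°, forward 2.6 m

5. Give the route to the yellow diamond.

turn left 37°, forward 3.7 m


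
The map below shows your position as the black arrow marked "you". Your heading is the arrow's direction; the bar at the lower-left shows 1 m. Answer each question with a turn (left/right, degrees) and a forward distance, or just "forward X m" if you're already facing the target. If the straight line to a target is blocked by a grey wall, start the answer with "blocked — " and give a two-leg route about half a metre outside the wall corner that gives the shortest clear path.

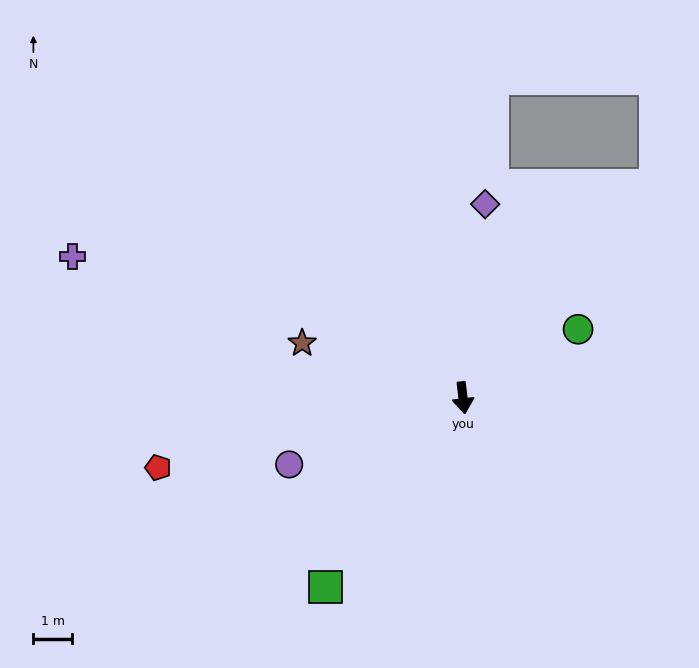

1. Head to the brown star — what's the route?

turn right 115°, forward 4.4 m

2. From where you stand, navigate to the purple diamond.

turn left 167°, forward 5.0 m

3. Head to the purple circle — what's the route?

turn right 76°, forward 4.8 m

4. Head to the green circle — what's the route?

turn left 114°, forward 3.4 m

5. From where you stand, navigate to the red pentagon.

turn right 84°, forward 8.0 m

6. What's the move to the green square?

turn right 43°, forward 6.0 m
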